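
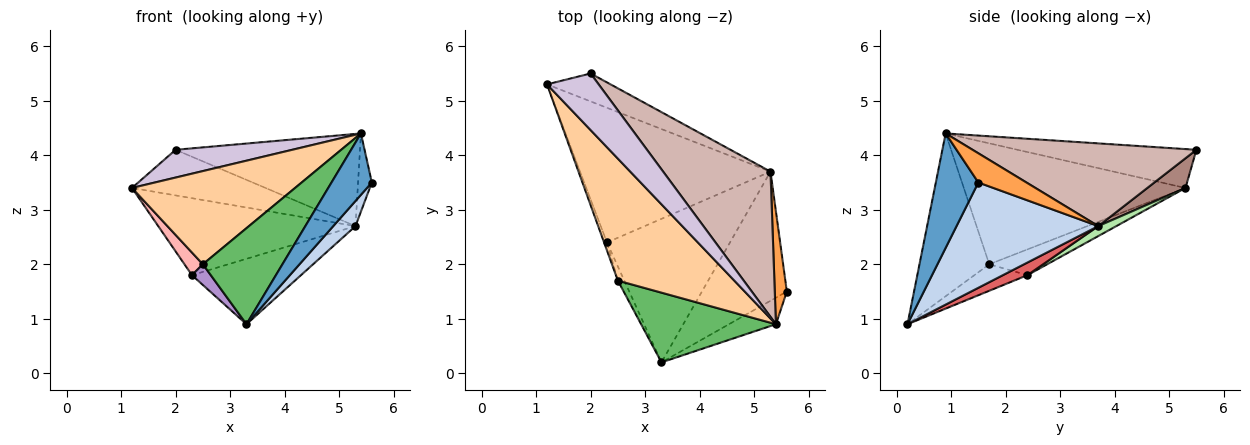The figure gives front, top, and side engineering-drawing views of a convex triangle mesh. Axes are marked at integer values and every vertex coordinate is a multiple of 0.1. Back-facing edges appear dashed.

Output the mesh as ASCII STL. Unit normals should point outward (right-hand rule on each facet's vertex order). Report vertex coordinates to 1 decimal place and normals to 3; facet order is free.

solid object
 facet normal 0.695 -0.660 -0.285
  outer loop
   vertex 5.4 0.9 4.4
   vertex 3.3 0.2 0.9
   vertex 5.6 1.5 3.5
  endloop
 endfacet
 facet normal 0.773 -0.121 -0.623
  outer loop
   vertex 5.3 3.7 2.7
   vertex 5.6 1.5 3.5
   vertex 3.3 0.2 0.9
  endloop
 endfacet
 facet normal 0.893 0.256 0.369
  outer loop
   vertex 5.3 3.7 2.7
   vertex 5.4 0.9 4.4
   vertex 5.6 1.5 3.5
  endloop
 endfacet
 facet normal -0.636 -0.468 0.613
  outer loop
   vertex 2.5 1.7 2.0
   vertex 5.4 0.9 4.4
   vertex 1.2 5.3 3.4
  endloop
 endfacet
 facet normal -0.579 -0.660 0.479
  outer loop
   vertex 2.5 1.7 2.0
   vertex 3.3 0.2 0.9
   vertex 5.4 0.9 4.4
  endloop
 endfacet
 facet normal 0.045 0.496 -0.867
  outer loop
   vertex 2.3 2.4 1.8
   vertex 1.2 5.3 3.4
   vertex 5.3 3.7 2.7
  endloop
 endfacet
 facet normal 0.093 0.413 -0.906
  outer loop
   vertex 2.3 2.4 1.8
   vertex 5.3 3.7 2.7
   vertex 3.3 0.2 0.9
  endloop
 endfacet
 facet normal -0.948 -0.301 -0.106
  outer loop
   vertex 2.3 2.4 1.8
   vertex 2.5 1.7 2.0
   vertex 1.2 5.3 3.4
  endloop
 endfacet
 facet normal -0.919 -0.326 -0.223
  outer loop
   vertex 2.3 2.4 1.8
   vertex 3.3 0.2 0.9
   vertex 2.5 1.7 2.0
  endloop
 endfacet
 facet normal -0.560 -0.365 0.744
  outer loop
   vertex 2.0 5.5 4.1
   vertex 1.2 5.3 3.4
   vertex 5.4 0.9 4.4
  endloop
 endfacet
 facet normal 0.237 0.829 -0.507
  outer loop
   vertex 2.0 5.5 4.1
   vertex 5.3 3.7 2.7
   vertex 1.2 5.3 3.4
  endloop
 endfacet
 facet normal 0.545 0.449 0.708
  outer loop
   vertex 2.0 5.5 4.1
   vertex 5.4 0.9 4.4
   vertex 5.3 3.7 2.7
  endloop
 endfacet
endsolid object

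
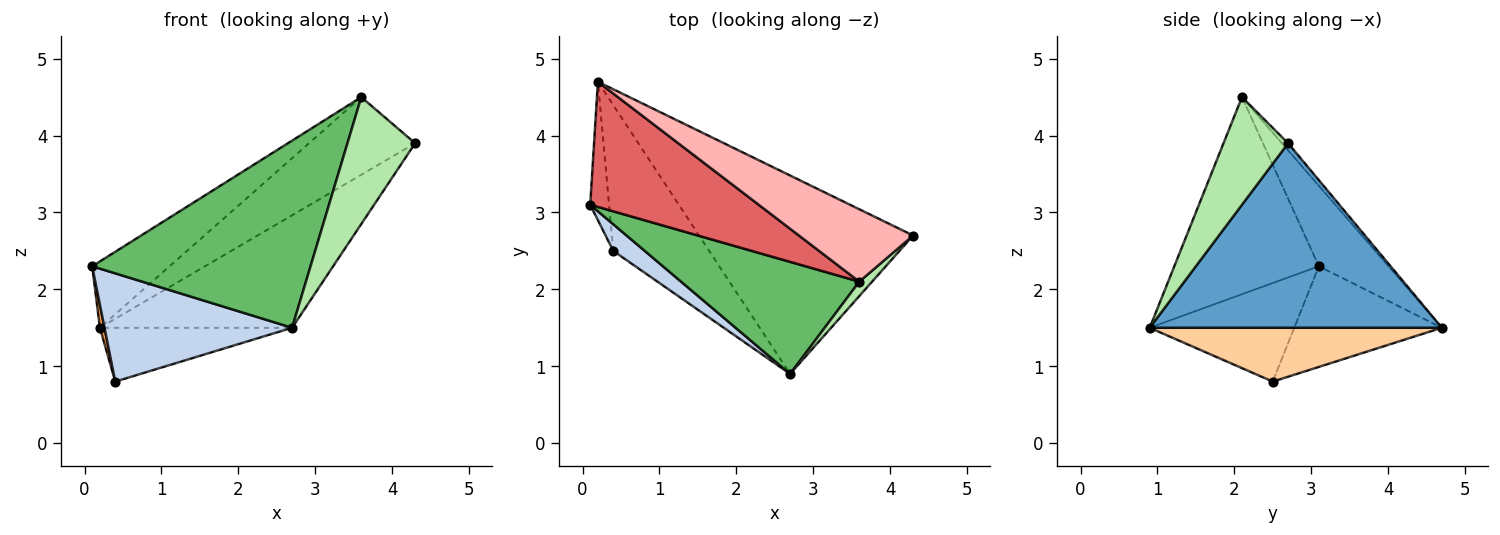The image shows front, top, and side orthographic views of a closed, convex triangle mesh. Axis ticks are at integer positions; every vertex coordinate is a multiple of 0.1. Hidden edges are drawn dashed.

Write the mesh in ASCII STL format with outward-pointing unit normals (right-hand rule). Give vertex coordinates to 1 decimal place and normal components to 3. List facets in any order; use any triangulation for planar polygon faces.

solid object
 facet normal 0.600 0.395 -0.696
  outer loop
   vertex 0.2 4.7 1.5
   vertex 4.3 2.7 3.9
   vertex 2.7 0.9 1.5
  endloop
 endfacet
 facet normal -0.599 -0.778 0.191
  outer loop
   vertex 0.4 2.5 0.8
   vertex 2.7 0.9 1.5
   vertex 0.1 3.1 2.3
  endloop
 endfacet
 facet normal -0.982 -0.031 -0.184
  outer loop
   vertex 0.4 2.5 0.8
   vertex 0.1 3.1 2.3
   vertex 0.2 4.7 1.5
  endloop
 endfacet
 facet normal 0.466 0.306 -0.830
  outer loop
   vertex 0.4 2.5 0.8
   vertex 0.2 4.7 1.5
   vertex 2.7 0.9 1.5
  endloop
 endfacet
 facet normal -0.494 -0.746 0.447
  outer loop
   vertex 3.6 2.1 4.5
   vertex 0.1 3.1 2.3
   vertex 2.7 0.9 1.5
  endloop
 endfacet
 facet normal 0.688 -0.721 0.082
  outer loop
   vertex 3.6 2.1 4.5
   vertex 2.7 0.9 1.5
   vertex 4.3 2.7 3.9
  endloop
 endfacet
 facet normal -0.389 0.431 0.814
  outer loop
   vertex 3.6 2.1 4.5
   vertex 0.2 4.7 1.5
   vertex 0.1 3.1 2.3
  endloop
 endfacet
 facet normal -0.042 0.731 0.681
  outer loop
   vertex 3.6 2.1 4.5
   vertex 4.3 2.7 3.9
   vertex 0.2 4.7 1.5
  endloop
 endfacet
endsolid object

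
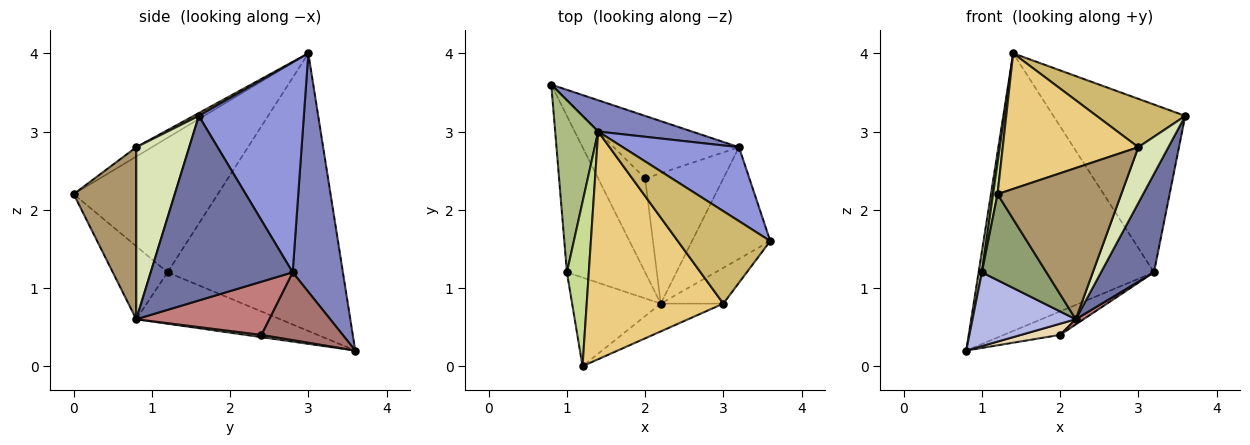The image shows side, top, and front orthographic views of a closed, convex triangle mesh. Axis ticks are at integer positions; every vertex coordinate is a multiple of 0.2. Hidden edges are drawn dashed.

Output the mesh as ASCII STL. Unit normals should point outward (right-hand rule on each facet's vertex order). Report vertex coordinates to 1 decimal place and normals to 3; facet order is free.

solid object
 facet normal 0.871 -0.325 -0.369
  outer loop
   vertex 3.2 2.8 1.2
   vertex 3.6 1.6 3.2
   vertex 2.2 0.8 0.6
  endloop
 endfacet
 facet normal 0.274 0.956 0.108
  outer loop
   vertex 3.2 2.8 1.2
   vertex 0.8 3.6 0.2
   vertex 1.4 3.0 4.0
  endloop
 endfacet
 facet normal 0.589 0.739 0.326
  outer loop
   vertex 3.2 2.8 1.2
   vertex 1.4 3.0 4.0
   vertex 3.6 1.6 3.2
  endloop
 endfacet
 facet normal -0.511 -0.367 -0.778
  outer loop
   vertex 1.0 1.2 1.2
   vertex 0.8 3.6 0.2
   vertex 2.2 0.8 0.6
  endloop
 endfacet
 facet normal -0.509 -0.600 -0.618
  outer loop
   vertex 1.0 1.2 1.2
   vertex 2.2 0.8 0.6
   vertex 1.2 0.0 2.2
  endloop
 endfacet
 facet normal -0.988 -0.019 0.153
  outer loop
   vertex 1.0 1.2 1.2
   vertex 1.4 3.0 4.0
   vertex 0.8 3.6 0.2
  endloop
 endfacet
 facet normal -0.987 -0.031 0.161
  outer loop
   vertex 1.0 1.2 1.2
   vertex 1.2 0.0 2.2
   vertex 1.4 3.0 4.0
  endloop
 endfacet
 facet normal 0.829 -0.471 -0.301
  outer loop
   vertex 3.0 0.8 2.8
   vertex 2.2 0.8 0.6
   vertex 3.6 1.6 3.2
  endloop
 endfacet
 facet normal 0.445 -0.881 -0.162
  outer loop
   vertex 3.0 0.8 2.8
   vertex 1.2 0.0 2.2
   vertex 2.2 0.8 0.6
  endloop
 endfacet
 facet normal 0.027 -0.463 0.886
  outer loop
   vertex 3.0 0.8 2.8
   vertex 3.6 1.6 3.2
   vertex 1.4 3.0 4.0
  endloop
 endfacet
 facet normal -0.059 -0.511 0.858
  outer loop
   vertex 3.0 0.8 2.8
   vertex 1.4 3.0 4.0
   vertex 1.2 0.0 2.2
  endloop
 endfacet
 facet normal 0.047 -0.118 -0.992
  outer loop
   vertex 2.0 2.4 0.4
   vertex 2.2 0.8 0.6
   vertex 0.8 3.6 0.2
  endloop
 endfacet
 facet normal 0.452 0.313 -0.835
  outer loop
   vertex 2.0 2.4 0.4
   vertex 0.8 3.6 0.2
   vertex 3.2 2.8 1.2
  endloop
 endfacet
 facet normal 0.562 -0.033 -0.826
  outer loop
   vertex 2.0 2.4 0.4
   vertex 3.2 2.8 1.2
   vertex 2.2 0.8 0.6
  endloop
 endfacet
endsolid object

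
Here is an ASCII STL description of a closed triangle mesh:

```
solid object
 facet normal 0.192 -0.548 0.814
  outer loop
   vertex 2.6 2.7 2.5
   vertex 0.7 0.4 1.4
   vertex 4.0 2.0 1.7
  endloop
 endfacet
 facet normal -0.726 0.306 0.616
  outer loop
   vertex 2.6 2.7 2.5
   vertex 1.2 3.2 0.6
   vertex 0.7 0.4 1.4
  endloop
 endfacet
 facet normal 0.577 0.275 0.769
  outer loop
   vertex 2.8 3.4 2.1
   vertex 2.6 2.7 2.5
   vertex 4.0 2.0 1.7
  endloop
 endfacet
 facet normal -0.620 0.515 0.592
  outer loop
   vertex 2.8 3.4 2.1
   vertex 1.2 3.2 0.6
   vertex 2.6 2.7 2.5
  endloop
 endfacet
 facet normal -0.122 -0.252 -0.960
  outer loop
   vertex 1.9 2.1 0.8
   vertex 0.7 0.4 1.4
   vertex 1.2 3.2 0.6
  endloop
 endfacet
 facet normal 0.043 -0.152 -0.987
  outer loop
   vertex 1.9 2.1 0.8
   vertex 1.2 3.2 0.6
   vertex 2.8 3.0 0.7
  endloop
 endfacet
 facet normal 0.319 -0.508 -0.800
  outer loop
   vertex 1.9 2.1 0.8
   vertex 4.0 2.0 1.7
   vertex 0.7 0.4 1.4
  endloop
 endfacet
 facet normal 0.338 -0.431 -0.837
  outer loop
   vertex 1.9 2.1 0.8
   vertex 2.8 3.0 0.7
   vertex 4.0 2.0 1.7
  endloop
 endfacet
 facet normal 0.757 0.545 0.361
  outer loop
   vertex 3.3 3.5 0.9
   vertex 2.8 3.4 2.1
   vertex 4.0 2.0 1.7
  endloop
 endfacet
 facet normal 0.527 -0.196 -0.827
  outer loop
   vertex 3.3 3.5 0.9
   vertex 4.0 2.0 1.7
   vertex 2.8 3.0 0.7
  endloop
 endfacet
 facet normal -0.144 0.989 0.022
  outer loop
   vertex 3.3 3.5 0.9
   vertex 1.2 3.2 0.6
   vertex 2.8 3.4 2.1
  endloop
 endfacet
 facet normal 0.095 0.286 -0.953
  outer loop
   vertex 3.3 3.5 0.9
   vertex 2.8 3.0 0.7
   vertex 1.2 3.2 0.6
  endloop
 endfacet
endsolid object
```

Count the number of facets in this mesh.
12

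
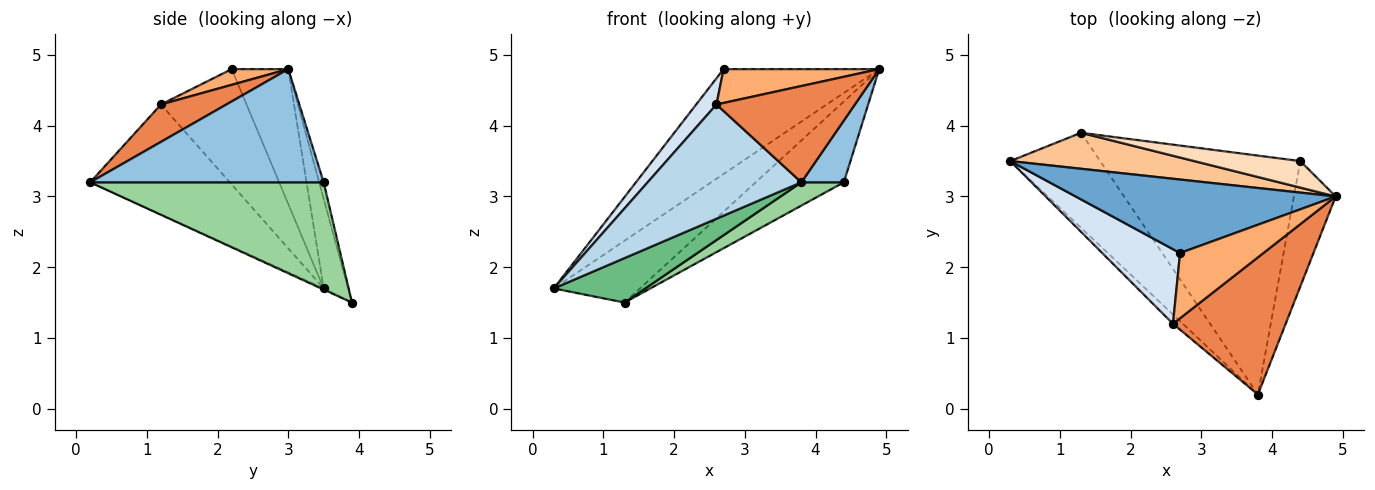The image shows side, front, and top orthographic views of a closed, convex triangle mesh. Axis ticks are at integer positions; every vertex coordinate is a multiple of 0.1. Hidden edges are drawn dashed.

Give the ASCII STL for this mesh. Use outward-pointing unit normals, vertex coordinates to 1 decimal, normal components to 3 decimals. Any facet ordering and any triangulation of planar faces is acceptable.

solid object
 facet normal -0.285 0.785 0.550
  outer loop
   vertex 2.7 2.2 4.8
   vertex 4.9 3.0 4.8
   vertex 0.3 3.5 1.7
  endloop
 endfacet
 facet normal 0.925 -0.168 -0.342
  outer loop
   vertex 4.4 3.5 3.2
   vertex 4.9 3.0 4.8
   vertex 3.8 0.2 3.2
  endloop
 endfacet
 facet normal -0.671 -0.739 -0.060
  outer loop
   vertex 2.6 1.2 4.3
   vertex 0.3 3.5 1.7
   vertex 3.8 0.2 3.2
  endloop
 endfacet
 facet normal -0.813 -0.193 0.549
  outer loop
   vertex 2.6 1.2 4.3
   vertex 2.7 2.2 4.8
   vertex 0.3 3.5 1.7
  endloop
 endfacet
 facet normal 0.262 -0.554 0.790
  outer loop
   vertex 2.6 1.2 4.3
   vertex 3.8 0.2 3.2
   vertex 4.9 3.0 4.8
  endloop
 endfacet
 facet normal 0.165 -0.454 0.875
  outer loop
   vertex 2.6 1.2 4.3
   vertex 4.9 3.0 4.8
   vertex 2.7 2.2 4.8
  endloop
 endfacet
 facet normal -0.238 0.839 0.489
  outer loop
   vertex 1.3 3.9 1.5
   vertex 0.3 3.5 1.7
   vertex 4.9 3.0 4.8
  endloop
 endfacet
 facet normal -0.048 0.949 0.312
  outer loop
   vertex 1.3 3.9 1.5
   vertex 4.9 3.0 4.8
   vertex 4.4 3.5 3.2
  endloop
 endfacet
 facet normal -0.012 -0.424 -0.906
  outer loop
   vertex 1.3 3.9 1.5
   vertex 3.8 0.2 3.2
   vertex 0.3 3.5 1.7
  endloop
 endfacet
 facet normal 0.471 -0.086 -0.878
  outer loop
   vertex 1.3 3.9 1.5
   vertex 4.4 3.5 3.2
   vertex 3.8 0.2 3.2
  endloop
 endfacet
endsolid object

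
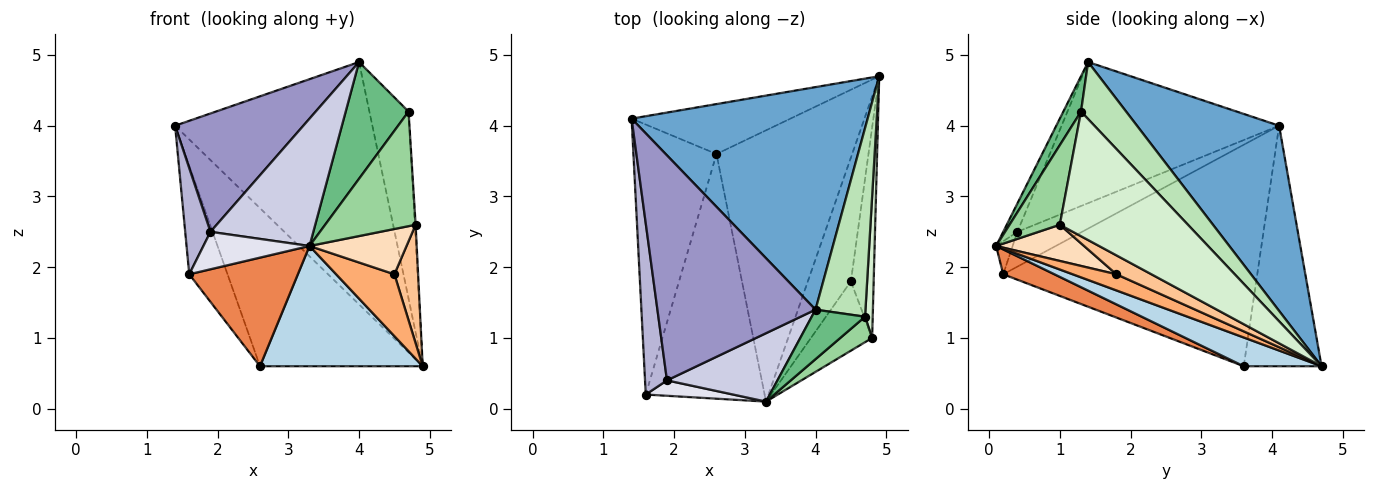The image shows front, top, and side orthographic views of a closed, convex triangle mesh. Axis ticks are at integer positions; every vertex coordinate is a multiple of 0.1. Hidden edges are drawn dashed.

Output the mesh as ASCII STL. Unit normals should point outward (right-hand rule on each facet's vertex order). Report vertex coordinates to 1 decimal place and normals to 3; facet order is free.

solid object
 facet normal 0.469 0.651 0.597
  outer loop
   vertex 4.0 1.4 4.9
   vertex 4.9 4.7 0.6
   vertex 1.4 4.1 4.0
  endloop
 endfacet
 facet normal -0.415 0.868 -0.274
  outer loop
   vertex 2.6 3.6 0.6
   vertex 1.4 4.1 4.0
   vertex 4.9 4.7 0.6
  endloop
 endfacet
 facet normal 0.190 -0.398 -0.897
  outer loop
   vertex 2.6 3.6 0.6
   vertex 4.9 4.7 0.6
   vertex 3.3 0.1 2.3
  endloop
 endfacet
 facet normal -0.927 0.140 -0.348
  outer loop
   vertex 1.6 0.2 1.9
   vertex 1.4 4.1 4.0
   vertex 2.6 3.6 0.6
  endloop
 endfacet
 facet normal 0.188 -0.398 -0.898
  outer loop
   vertex 1.6 0.2 1.9
   vertex 2.6 3.6 0.6
   vertex 3.3 0.1 2.3
  endloop
 endfacet
 facet normal 0.318 -0.424 -0.848
  outer loop
   vertex 4.5 1.8 1.9
   vertex 3.3 0.1 2.3
   vertex 4.9 4.7 0.6
  endloop
 endfacet
 facet normal 0.587 -0.397 -0.706
  outer loop
   vertex 4.5 1.8 1.9
   vertex 4.9 4.7 0.6
   vertex 4.8 1.0 2.6
  endloop
 endfacet
 facet normal 0.444 -0.490 -0.750
  outer loop
   vertex 4.5 1.8 1.9
   vertex 4.8 1.0 2.6
   vertex 3.3 0.1 2.3
  endloop
 endfacet
 facet normal 0.251 -0.891 0.378
  outer loop
   vertex 4.7 1.3 4.2
   vertex 4.0 1.4 4.9
   vertex 3.3 0.1 2.3
  endloop
 endfacet
 facet normal 0.477 -0.858 0.191
  outer loop
   vertex 4.7 1.3 4.2
   vertex 3.3 0.1 2.3
   vertex 4.8 1.0 2.6
  endloop
 endfacet
 facet normal 0.630 0.547 0.552
  outer loop
   vertex 4.7 1.3 4.2
   vertex 4.9 4.7 0.6
   vertex 4.0 1.4 4.9
  endloop
 endfacet
 facet normal 0.998 0.006 0.061
  outer loop
   vertex 4.7 1.3 4.2
   vertex 4.8 1.0 2.6
   vertex 4.9 4.7 0.6
  endloop
 endfacet
 facet normal -0.620 -0.365 0.695
  outer loop
   vertex 1.9 0.4 2.5
   vertex 4.0 1.4 4.9
   vertex 1.4 4.1 4.0
  endloop
 endfacet
 facet normal -0.803 -0.314 0.506
  outer loop
   vertex 1.9 0.4 2.5
   vertex 1.4 4.1 4.0
   vertex 1.6 0.2 1.9
  endloop
 endfacet
 facet normal -0.120 -0.875 0.470
  outer loop
   vertex 1.9 0.4 2.5
   vertex 3.3 0.1 2.3
   vertex 4.0 1.4 4.9
  endloop
 endfacet
 facet normal -0.142 -0.915 0.376
  outer loop
   vertex 1.9 0.4 2.5
   vertex 1.6 0.2 1.9
   vertex 3.3 0.1 2.3
  endloop
 endfacet
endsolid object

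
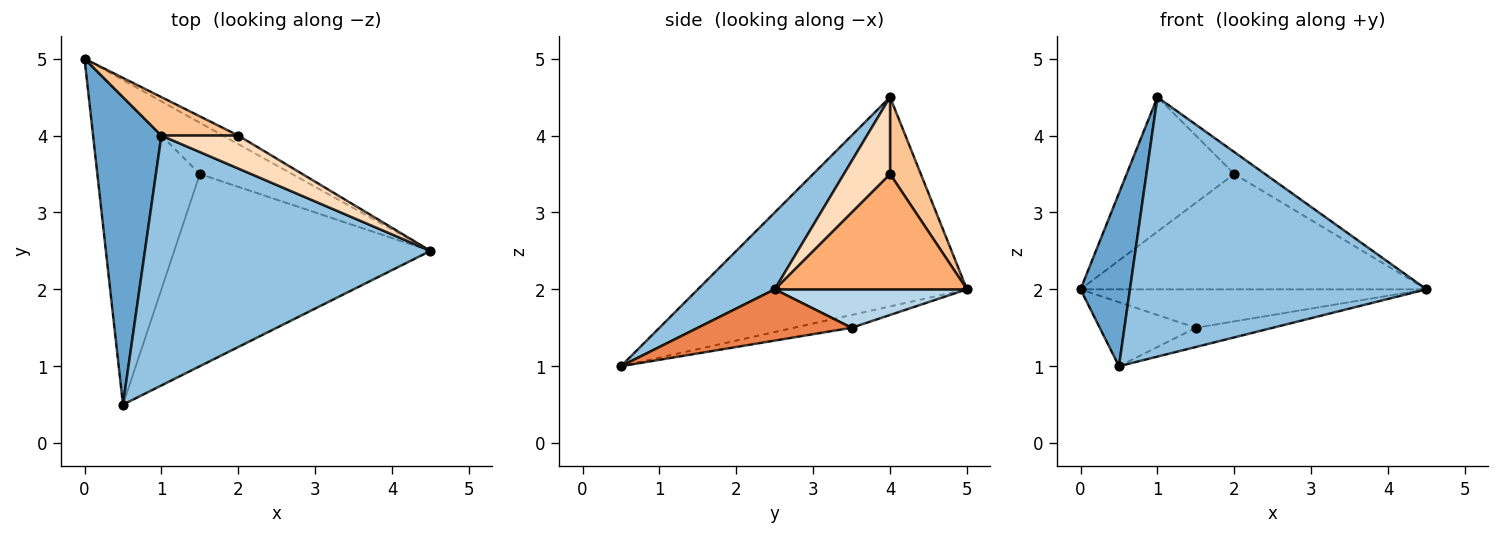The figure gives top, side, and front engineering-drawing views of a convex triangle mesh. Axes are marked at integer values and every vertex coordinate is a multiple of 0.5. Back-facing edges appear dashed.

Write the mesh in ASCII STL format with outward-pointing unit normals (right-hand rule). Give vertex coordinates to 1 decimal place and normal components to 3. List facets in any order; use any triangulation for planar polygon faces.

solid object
 facet normal -0.936 -0.172 0.306
  outer loop
   vertex 1.0 4.0 4.5
   vertex 0.0 5.0 2.0
   vertex 0.5 0.5 1.0
  endloop
 endfacet
 facet normal 0.184 -0.708 0.682
  outer loop
   vertex 1.0 4.0 4.5
   vertex 0.5 0.5 1.0
   vertex 4.5 2.5 2.0
  endloop
 endfacet
 facet normal 0.316 0.569 -0.759
  outer loop
   vertex 1.5 3.5 1.5
   vertex 0.0 5.0 2.0
   vertex 4.5 2.5 2.0
  endloop
 endfacet
 facet normal -0.121 0.202 -0.972
  outer loop
   vertex 1.5 3.5 1.5
   vertex 0.5 0.5 1.0
   vertex 0.0 5.0 2.0
  endloop
 endfacet
 facet normal 0.195 0.098 -0.976
  outer loop
   vertex 1.5 3.5 1.5
   vertex 4.5 2.5 2.0
   vertex 0.5 0.5 1.0
  endloop
 endfacet
 facet normal 0.485 0.872 -0.065
  outer loop
   vertex 2.0 4.0 3.5
   vertex 4.5 2.5 2.0
   vertex 0.0 5.0 2.0
  endloop
 endfacet
 facet normal 0.265 0.927 0.265
  outer loop
   vertex 2.0 4.0 3.5
   vertex 0.0 5.0 2.0
   vertex 1.0 4.0 4.5
  endloop
 endfacet
 facet normal 0.640 0.426 0.640
  outer loop
   vertex 2.0 4.0 3.5
   vertex 1.0 4.0 4.5
   vertex 4.5 2.5 2.0
  endloop
 endfacet
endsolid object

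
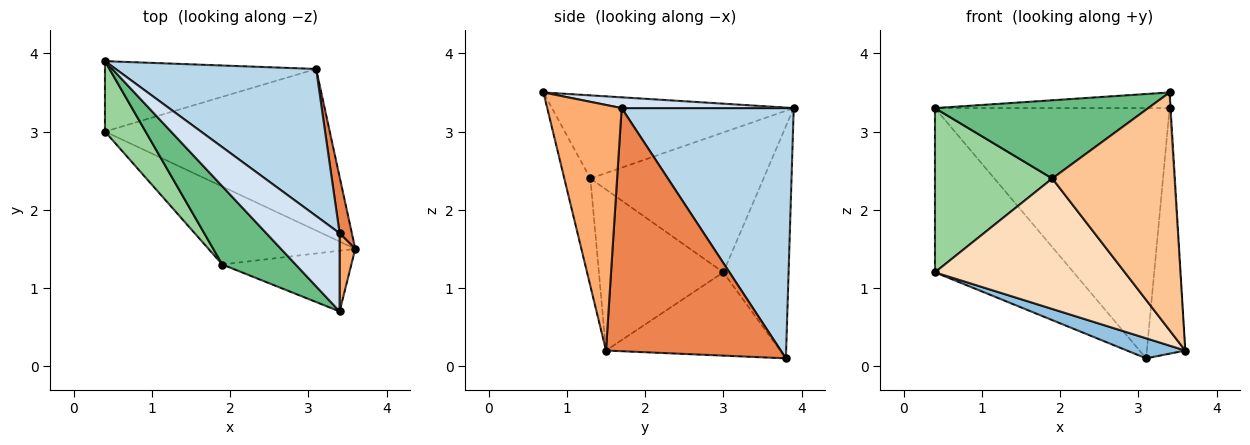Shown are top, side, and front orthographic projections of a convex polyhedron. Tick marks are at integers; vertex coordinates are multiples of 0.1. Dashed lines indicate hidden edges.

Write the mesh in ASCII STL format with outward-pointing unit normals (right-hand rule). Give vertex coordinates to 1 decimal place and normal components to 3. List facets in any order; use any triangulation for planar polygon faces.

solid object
 facet normal -0.397 0.844 -0.362
  outer loop
   vertex 0.4 3.0 1.2
   vertex 0.4 3.9 3.3
   vertex 3.1 3.8 0.1
  endloop
 endfacet
 facet normal -0.345 -0.116 -0.931
  outer loop
   vertex 0.4 3.0 1.2
   vertex 3.1 3.8 0.1
   vertex 3.6 1.5 0.2
  endloop
 endfacet
 facet normal 0.534 0.729 0.428
  outer loop
   vertex 3.4 1.7 3.3
   vertex 3.1 3.8 0.1
   vertex 0.4 3.9 3.3
  endloop
 endfacet
 facet normal 0.142 0.194 0.971
  outer loop
   vertex 3.4 1.7 3.3
   vertex 0.4 3.9 3.3
   vertex 3.4 0.7 3.5
  endloop
 endfacet
 facet normal 0.976 0.214 0.049
  outer loop
   vertex 3.4 1.7 3.3
   vertex 3.6 1.5 0.2
   vertex 3.1 3.8 0.1
  endloop
 endfacet
 facet normal 0.998 0.013 0.064
  outer loop
   vertex 3.4 1.7 3.3
   vertex 3.4 0.7 3.5
   vertex 3.6 1.5 0.2
  endloop
 endfacet
 facet normal -0.202 -0.949 -0.242
  outer loop
   vertex 1.9 1.3 2.4
   vertex 3.6 1.5 0.2
   vertex 3.4 0.7 3.5
  endloop
 endfacet
 facet normal -0.490 -0.748 -0.447
  outer loop
   vertex 1.9 1.3 2.4
   vertex 0.4 3.0 1.2
   vertex 3.6 1.5 0.2
  endloop
 endfacet
 facet normal -0.625 -0.552 0.552
  outer loop
   vertex 1.9 1.3 2.4
   vertex 3.4 0.7 3.5
   vertex 0.4 3.9 3.3
  endloop
 endfacet
 facet normal -0.805 -0.545 0.234
  outer loop
   vertex 1.9 1.3 2.4
   vertex 0.4 3.9 3.3
   vertex 0.4 3.0 1.2
  endloop
 endfacet
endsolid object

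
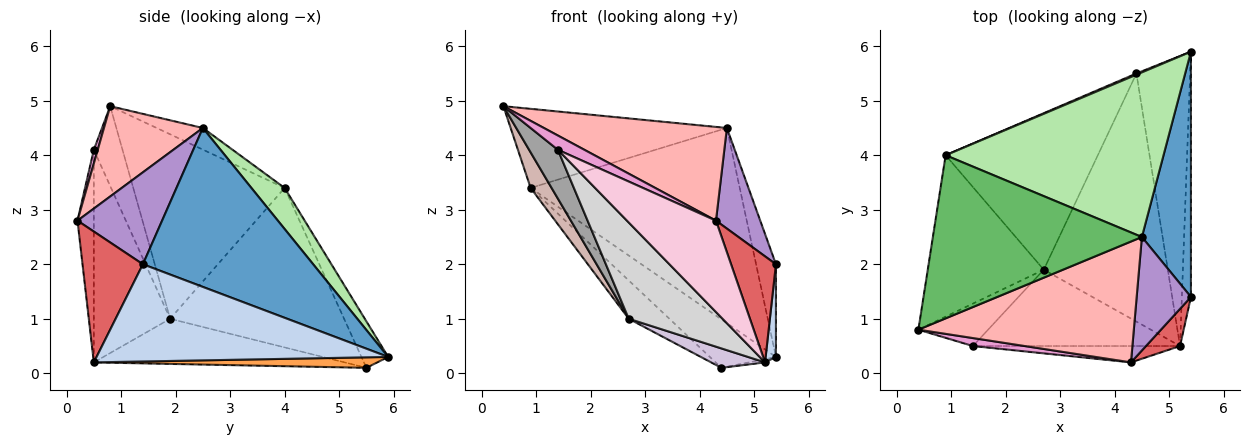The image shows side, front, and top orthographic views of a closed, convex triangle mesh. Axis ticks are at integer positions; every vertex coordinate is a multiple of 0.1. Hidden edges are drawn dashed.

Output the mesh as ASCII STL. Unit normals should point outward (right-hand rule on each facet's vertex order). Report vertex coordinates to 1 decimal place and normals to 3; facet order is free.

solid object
 facet normal 0.950 0.111 0.293
  outer loop
   vertex 4.5 2.5 4.5
   vertex 5.4 1.4 2.0
   vertex 5.4 5.9 0.3
  endloop
 endfacet
 facet normal 0.995 -0.035 -0.093
  outer loop
   vertex 5.2 0.5 0.2
   vertex 5.4 5.9 0.3
   vertex 5.4 1.4 2.0
  endloop
 endfacet
 facet normal 0.192 0.011 -0.981
  outer loop
   vertex 5.2 0.5 0.2
   vertex 4.4 5.5 0.1
   vertex 5.4 5.9 0.3
  endloop
 endfacet
 facet normal -0.375 0.927 0.023
  outer loop
   vertex 0.9 4.0 3.4
   vertex 5.4 5.9 0.3
   vertex 4.4 5.5 0.1
  endloop
 endfacet
 facet normal -0.093 0.434 0.896
  outer loop
   vertex 0.9 4.0 3.4
   vertex 0.4 0.8 4.9
   vertex 4.5 2.5 4.5
  endloop
 endfacet
 facet normal 0.121 0.759 0.640
  outer loop
   vertex 0.9 4.0 3.4
   vertex 4.5 2.5 4.5
   vertex 5.4 5.9 0.3
  endloop
 endfacet
 facet normal 0.786 -0.584 0.205
  outer loop
   vertex 4.3 0.2 2.8
   vertex 5.2 0.5 0.2
   vertex 5.4 1.4 2.0
  endloop
 endfacet
 facet normal 0.314 -0.582 0.750
  outer loop
   vertex 4.3 0.2 2.8
   vertex 4.5 2.5 4.5
   vertex 0.4 0.8 4.9
  endloop
 endfacet
 facet normal 0.785 -0.411 0.463
  outer loop
   vertex 4.3 0.2 2.8
   vertex 5.4 1.4 2.0
   vertex 4.5 2.5 4.5
  endloop
 endfacet
 facet normal -0.341 -0.073 -0.937
  outer loop
   vertex 2.7 1.9 1.0
   vertex 4.4 5.5 0.1
   vertex 5.2 0.5 0.2
  endloop
 endfacet
 facet normal -0.713 0.167 -0.681
  outer loop
   vertex 2.7 1.9 1.0
   vertex 0.9 4.0 3.4
   vertex 4.4 5.5 0.1
  endloop
 endfacet
 facet normal -0.841 -0.116 -0.529
  outer loop
   vertex 2.7 1.9 1.0
   vertex 0.4 0.8 4.9
   vertex 0.9 4.0 3.4
  endloop
 endfacet
 facet normal 0.127 -0.866 0.484
  outer loop
   vertex 1.4 0.5 4.1
   vertex 4.3 0.2 2.8
   vertex 0.4 0.8 4.9
  endloop
 endfacet
 facet normal -0.178 -0.969 -0.173
  outer loop
   vertex 1.4 0.5 4.1
   vertex 5.2 0.5 0.2
   vertex 4.3 0.2 2.8
  endloop
 endfacet
 facet normal -0.601 -0.604 -0.524
  outer loop
   vertex 1.4 0.5 4.1
   vertex 0.4 0.8 4.9
   vertex 2.7 1.9 1.0
  endloop
 endfacet
 facet normal -0.538 -0.661 -0.524
  outer loop
   vertex 1.4 0.5 4.1
   vertex 2.7 1.9 1.0
   vertex 5.2 0.5 0.2
  endloop
 endfacet
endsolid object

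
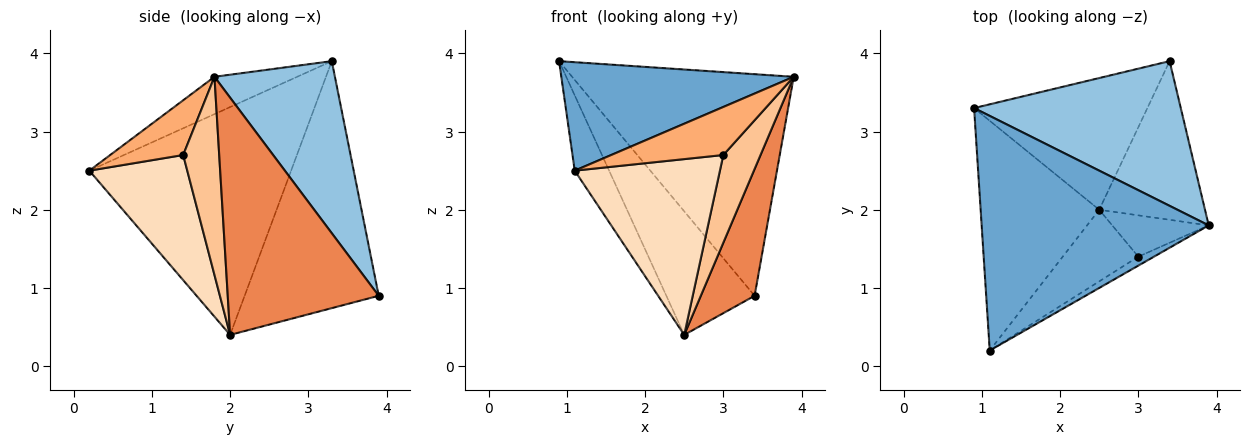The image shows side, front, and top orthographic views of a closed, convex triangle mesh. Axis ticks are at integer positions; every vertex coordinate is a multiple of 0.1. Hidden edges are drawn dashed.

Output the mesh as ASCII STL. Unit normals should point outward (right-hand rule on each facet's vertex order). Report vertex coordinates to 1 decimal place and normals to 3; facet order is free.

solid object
 facet normal -0.148 -0.415 0.898
  outer loop
   vertex 1.1 0.2 2.5
   vertex 3.9 1.8 3.7
   vertex 0.9 3.3 3.9
  endloop
 endfacet
 facet normal 0.414 0.762 0.498
  outer loop
   vertex 3.4 3.9 0.9
   vertex 0.9 3.3 3.9
   vertex 3.9 1.8 3.7
  endloop
 endfacet
 facet normal -0.877 0.150 -0.456
  outer loop
   vertex 2.5 2.0 0.4
   vertex 1.1 0.2 2.5
   vertex 0.9 3.3 3.9
  endloop
 endfacet
 facet normal -0.721 0.474 -0.506
  outer loop
   vertex 2.5 2.0 0.4
   vertex 0.9 3.3 3.9
   vertex 3.4 3.9 0.9
  endloop
 endfacet
 facet normal 0.868 -0.309 -0.387
  outer loop
   vertex 2.5 2.0 0.4
   vertex 3.4 3.9 0.9
   vertex 3.9 1.8 3.7
  endloop
 endfacet
 facet normal 0.539 -0.828 -0.154
  outer loop
   vertex 3.0 1.4 2.7
   vertex 3.9 1.8 3.7
   vertex 1.1 0.2 2.5
  endloop
 endfacet
 facet normal 0.659 -0.680 -0.321
  outer loop
   vertex 3.0 1.4 2.7
   vertex 2.5 2.0 0.4
   vertex 3.9 1.8 3.7
  endloop
 endfacet
 facet normal 0.530 -0.785 -0.320
  outer loop
   vertex 3.0 1.4 2.7
   vertex 1.1 0.2 2.5
   vertex 2.5 2.0 0.4
  endloop
 endfacet
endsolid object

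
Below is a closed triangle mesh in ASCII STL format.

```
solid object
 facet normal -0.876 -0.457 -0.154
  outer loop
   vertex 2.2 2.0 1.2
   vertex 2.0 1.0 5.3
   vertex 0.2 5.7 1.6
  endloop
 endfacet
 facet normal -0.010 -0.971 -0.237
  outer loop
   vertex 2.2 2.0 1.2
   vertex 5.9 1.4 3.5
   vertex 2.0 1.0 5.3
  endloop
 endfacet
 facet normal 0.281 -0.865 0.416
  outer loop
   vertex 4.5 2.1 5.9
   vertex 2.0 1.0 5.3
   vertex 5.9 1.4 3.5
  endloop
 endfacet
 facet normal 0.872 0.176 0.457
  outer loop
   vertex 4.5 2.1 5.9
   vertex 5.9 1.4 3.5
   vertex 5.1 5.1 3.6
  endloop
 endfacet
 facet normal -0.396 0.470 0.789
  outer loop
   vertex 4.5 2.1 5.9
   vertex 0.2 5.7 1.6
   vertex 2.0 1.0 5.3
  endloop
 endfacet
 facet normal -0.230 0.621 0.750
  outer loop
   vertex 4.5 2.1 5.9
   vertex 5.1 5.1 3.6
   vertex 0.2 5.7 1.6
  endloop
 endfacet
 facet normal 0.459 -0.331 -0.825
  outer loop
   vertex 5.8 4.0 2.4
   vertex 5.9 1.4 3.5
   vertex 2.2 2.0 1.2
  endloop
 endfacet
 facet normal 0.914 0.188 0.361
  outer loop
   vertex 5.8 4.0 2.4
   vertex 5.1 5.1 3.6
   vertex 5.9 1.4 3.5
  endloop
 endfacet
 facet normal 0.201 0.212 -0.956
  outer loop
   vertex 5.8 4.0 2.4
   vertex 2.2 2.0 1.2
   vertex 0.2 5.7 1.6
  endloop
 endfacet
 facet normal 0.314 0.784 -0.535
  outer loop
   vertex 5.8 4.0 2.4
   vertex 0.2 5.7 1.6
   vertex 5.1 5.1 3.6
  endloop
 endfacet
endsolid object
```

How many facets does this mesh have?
10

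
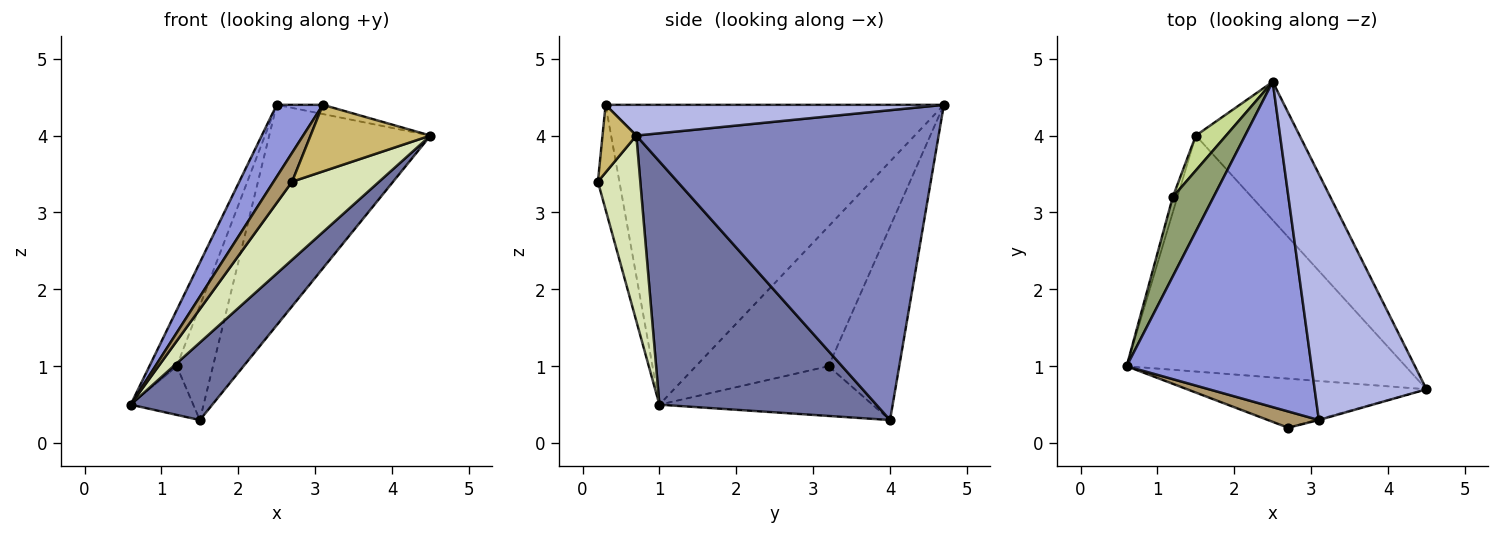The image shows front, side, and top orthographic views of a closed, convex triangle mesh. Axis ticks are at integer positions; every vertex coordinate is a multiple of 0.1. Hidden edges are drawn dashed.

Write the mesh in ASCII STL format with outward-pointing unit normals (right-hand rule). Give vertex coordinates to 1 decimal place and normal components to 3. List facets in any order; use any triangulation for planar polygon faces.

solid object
 facet normal 0.638 -0.240 -0.732
  outer loop
   vertex 1.5 4.0 0.3
   vertex 4.5 0.7 4.0
   vertex 0.6 1.0 0.5
  endloop
 endfacet
 facet normal 0.846 0.451 -0.283
  outer loop
   vertex 1.5 4.0 0.3
   vertex 2.5 4.7 4.4
   vertex 4.5 0.7 4.0
  endloop
 endfacet
 facet normal -0.846 -0.115 0.521
  outer loop
   vertex 3.1 0.3 4.4
   vertex 2.5 4.7 4.4
   vertex 0.6 1.0 0.5
  endloop
 endfacet
 facet normal 0.265 0.036 0.964
  outer loop
   vertex 3.1 0.3 4.4
   vertex 4.5 0.7 4.0
   vertex 2.5 4.7 4.4
  endloop
 endfacet
 facet normal -0.942 0.195 0.274
  outer loop
   vertex 1.2 3.2 1.0
   vertex 0.6 1.0 0.5
   vertex 2.5 4.7 4.4
  endloop
 endfacet
 facet normal -0.956 0.281 -0.089
  outer loop
   vertex 1.2 3.2 1.0
   vertex 1.5 4.0 0.3
   vertex 0.6 1.0 0.5
  endloop
 endfacet
 facet normal -0.882 0.451 0.138
  outer loop
   vertex 1.2 3.2 1.0
   vertex 2.5 4.7 4.4
   vertex 1.5 4.0 0.3
  endloop
 endfacet
 facet normal 0.381 -0.783 -0.492
  outer loop
   vertex 2.7 0.2 3.4
   vertex 0.6 1.0 0.5
   vertex 4.5 0.7 4.0
  endloop
 endfacet
 facet normal -0.711 -0.613 0.346
  outer loop
   vertex 2.7 0.2 3.4
   vertex 3.1 0.3 4.4
   vertex 0.6 1.0 0.5
  endloop
 endfacet
 facet normal 0.271 -0.962 -0.012
  outer loop
   vertex 2.7 0.2 3.4
   vertex 4.5 0.7 4.0
   vertex 3.1 0.3 4.4
  endloop
 endfacet
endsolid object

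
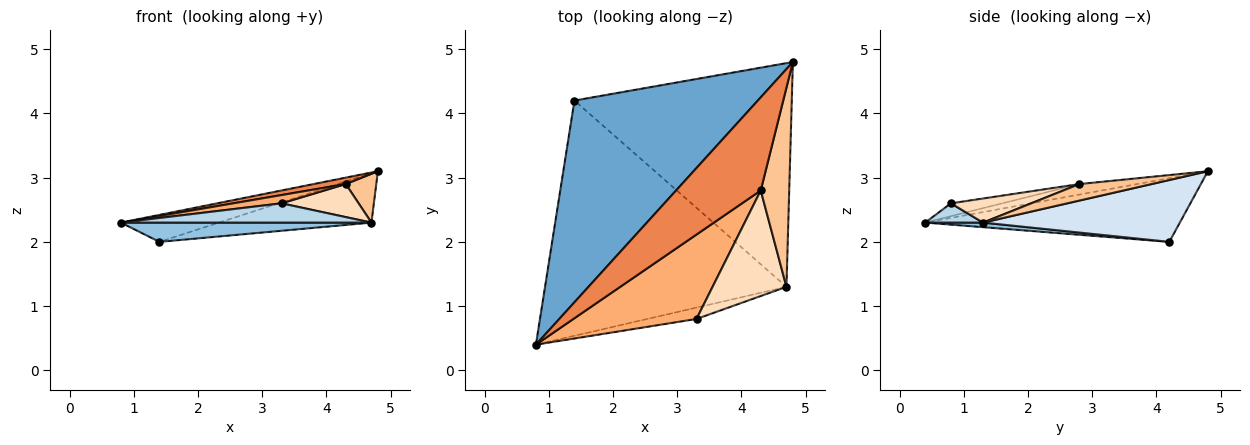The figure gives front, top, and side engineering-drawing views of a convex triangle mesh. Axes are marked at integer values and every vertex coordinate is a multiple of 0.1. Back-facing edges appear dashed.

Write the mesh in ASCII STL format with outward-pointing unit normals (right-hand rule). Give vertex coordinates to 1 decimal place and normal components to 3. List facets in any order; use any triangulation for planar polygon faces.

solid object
 facet normal -0.325 0.125 0.937
  outer loop
   vertex 1.4 4.2 2.0
   vertex 0.8 0.4 2.3
   vertex 4.8 4.8 3.1
  endloop
 endfacet
 facet normal 0.019 -0.082 -0.996
  outer loop
   vertex 4.7 1.3 2.3
   vertex 0.8 0.4 2.3
   vertex 1.4 4.2 2.0
  endloop
 endfacet
 facet normal 0.195 -0.845 -0.498
  outer loop
   vertex 4.7 1.3 2.3
   vertex 3.3 0.8 2.6
   vertex 0.8 0.4 2.3
  endloop
 endfacet
 facet normal 0.268 0.207 -0.941
  outer loop
   vertex 4.7 1.3 2.3
   vertex 1.4 4.2 2.0
   vertex 4.8 4.8 3.1
  endloop
 endfacet
 facet normal -0.123 -0.068 0.990
  outer loop
   vertex 4.3 2.8 2.9
   vertex 4.8 4.8 3.1
   vertex 0.8 0.4 2.3
  endloop
 endfacet
 facet normal -0.103 -0.097 0.990
  outer loop
   vertex 4.3 2.8 2.9
   vertex 0.8 0.4 2.3
   vertex 3.3 0.8 2.6
  endloop
 endfacet
 facet normal 0.491 -0.207 0.846
  outer loop
   vertex 4.3 2.8 2.9
   vertex 4.7 1.3 2.3
   vertex 4.8 4.8 3.1
  endloop
 endfacet
 facet normal 0.297 -0.285 0.911
  outer loop
   vertex 4.3 2.8 2.9
   vertex 3.3 0.8 2.6
   vertex 4.7 1.3 2.3
  endloop
 endfacet
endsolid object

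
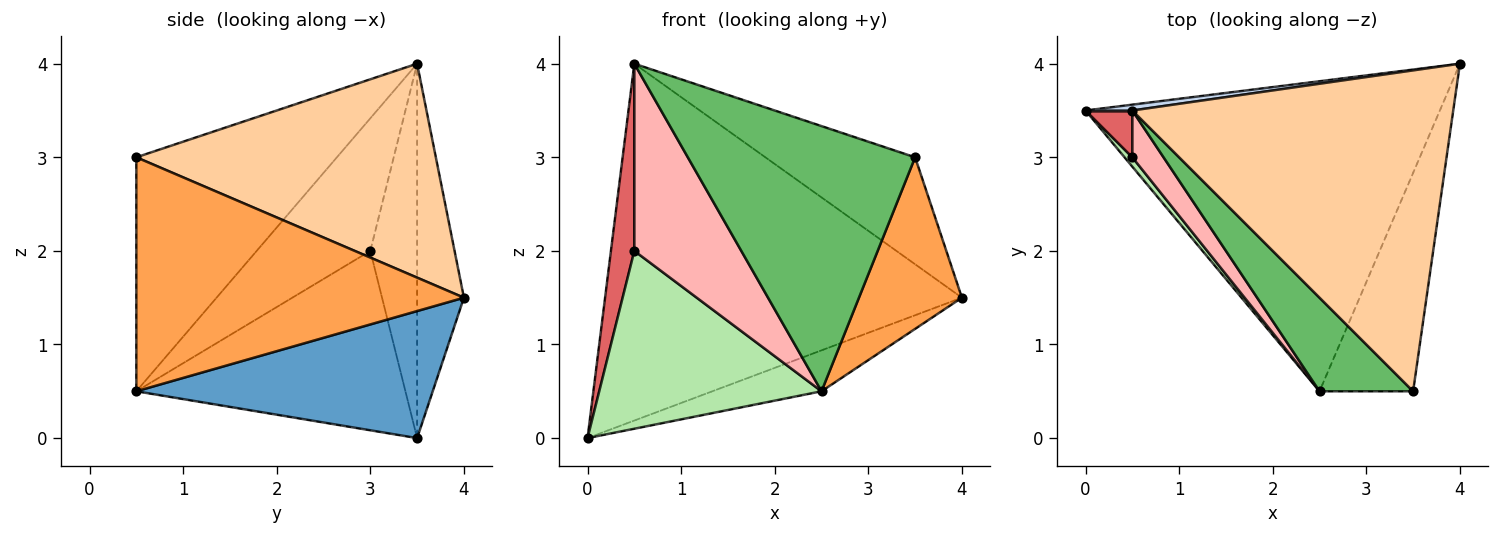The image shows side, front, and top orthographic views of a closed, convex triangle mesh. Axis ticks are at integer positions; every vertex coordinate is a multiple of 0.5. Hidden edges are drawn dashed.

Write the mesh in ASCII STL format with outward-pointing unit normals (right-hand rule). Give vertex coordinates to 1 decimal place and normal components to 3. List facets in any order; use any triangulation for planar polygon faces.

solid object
 facet normal 0.335 0.123 -0.934
  outer loop
   vertex 2.5 0.5 0.5
   vertex 0.0 3.5 0.0
   vertex 4.0 4.0 1.5
  endloop
 endfacet
 facet normal -0.130 0.991 0.016
  outer loop
   vertex 0.5 3.5 4.0
   vertex 4.0 4.0 1.5
   vertex 0.0 3.5 0.0
  endloop
 endfacet
 facet normal 0.891 -0.280 -0.357
  outer loop
   vertex 3.5 0.5 3.0
   vertex 2.5 0.5 0.5
   vertex 4.0 4.0 1.5
  endloop
 endfacet
 facet normal 0.535 0.267 0.802
  outer loop
   vertex 3.5 0.5 3.0
   vertex 4.0 4.0 1.5
   vertex 0.5 3.5 4.0
  endloop
 endfacet
 facet normal -0.640 -0.725 0.256
  outer loop
   vertex 3.5 0.5 3.0
   vertex 0.5 3.5 4.0
   vertex 2.5 0.5 0.5
  endloop
 endfacet
 facet normal -0.771 -0.637 0.034
  outer loop
   vertex 0.5 3.0 2.0
   vertex 0.0 3.5 0.0
   vertex 2.5 0.5 0.5
  endloop
 endfacet
 facet normal -0.889 -0.444 0.111
  outer loop
   vertex 0.5 3.0 2.0
   vertex 0.5 3.5 4.0
   vertex 0.0 3.5 0.0
  endloop
 endfacet
 facet normal -0.718 -0.676 0.169
  outer loop
   vertex 0.5 3.0 2.0
   vertex 2.5 0.5 0.5
   vertex 0.5 3.5 4.0
  endloop
 endfacet
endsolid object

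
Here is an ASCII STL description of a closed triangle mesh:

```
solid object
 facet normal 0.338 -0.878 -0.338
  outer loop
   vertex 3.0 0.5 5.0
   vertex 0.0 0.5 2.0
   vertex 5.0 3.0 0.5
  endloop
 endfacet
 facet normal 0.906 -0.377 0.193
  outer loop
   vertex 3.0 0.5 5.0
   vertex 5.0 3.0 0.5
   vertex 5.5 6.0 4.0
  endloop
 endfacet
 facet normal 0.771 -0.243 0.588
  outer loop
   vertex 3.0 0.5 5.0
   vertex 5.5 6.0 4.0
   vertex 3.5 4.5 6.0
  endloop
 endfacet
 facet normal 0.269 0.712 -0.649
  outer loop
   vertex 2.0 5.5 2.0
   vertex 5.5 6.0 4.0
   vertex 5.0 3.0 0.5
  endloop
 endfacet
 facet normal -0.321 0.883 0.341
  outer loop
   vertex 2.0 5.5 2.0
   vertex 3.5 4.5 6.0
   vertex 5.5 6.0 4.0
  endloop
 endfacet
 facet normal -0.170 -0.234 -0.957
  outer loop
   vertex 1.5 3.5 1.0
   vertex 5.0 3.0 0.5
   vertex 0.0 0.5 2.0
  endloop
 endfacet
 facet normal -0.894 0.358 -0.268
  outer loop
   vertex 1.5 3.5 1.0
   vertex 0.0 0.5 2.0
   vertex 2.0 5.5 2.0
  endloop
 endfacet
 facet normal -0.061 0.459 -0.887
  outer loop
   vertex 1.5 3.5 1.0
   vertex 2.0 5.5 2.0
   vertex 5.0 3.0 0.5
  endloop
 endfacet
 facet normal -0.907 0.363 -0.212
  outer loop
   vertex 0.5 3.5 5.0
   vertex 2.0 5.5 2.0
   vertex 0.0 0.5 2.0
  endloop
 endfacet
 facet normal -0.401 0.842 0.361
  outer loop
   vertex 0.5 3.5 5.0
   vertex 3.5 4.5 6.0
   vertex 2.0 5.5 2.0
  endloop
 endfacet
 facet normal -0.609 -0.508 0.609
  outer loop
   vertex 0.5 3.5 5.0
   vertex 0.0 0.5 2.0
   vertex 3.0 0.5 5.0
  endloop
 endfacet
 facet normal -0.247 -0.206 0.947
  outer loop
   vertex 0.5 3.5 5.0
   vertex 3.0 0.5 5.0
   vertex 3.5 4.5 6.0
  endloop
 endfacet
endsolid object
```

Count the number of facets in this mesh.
12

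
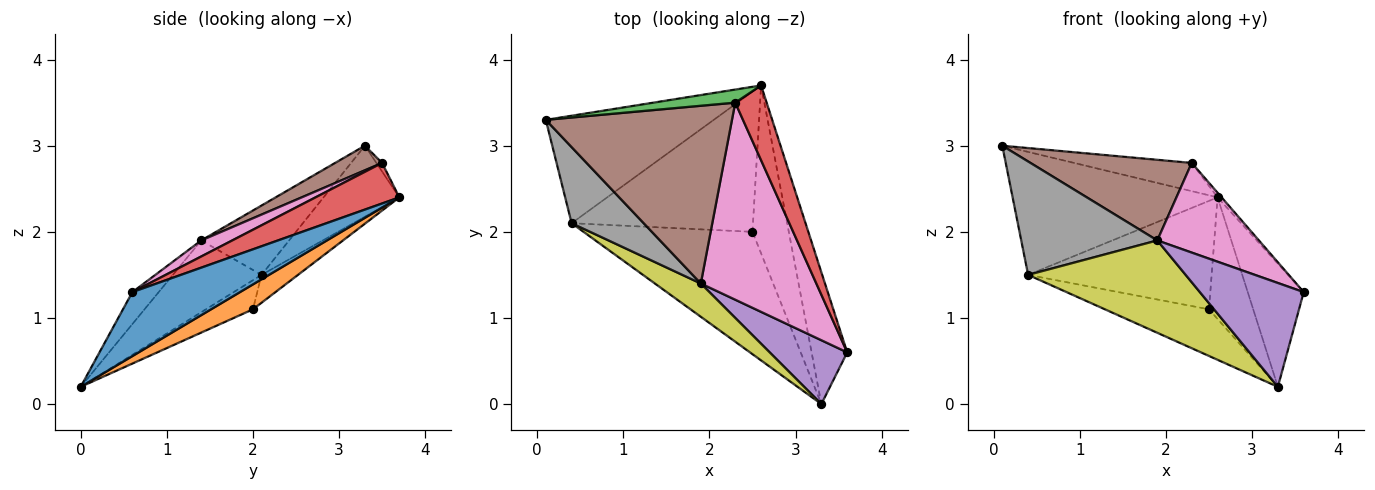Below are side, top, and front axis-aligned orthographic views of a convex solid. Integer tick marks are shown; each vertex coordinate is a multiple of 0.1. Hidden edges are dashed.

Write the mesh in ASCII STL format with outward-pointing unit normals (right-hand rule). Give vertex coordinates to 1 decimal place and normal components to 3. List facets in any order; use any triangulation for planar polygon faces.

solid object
 facet normal 0.796 0.414 -0.443
  outer loop
   vertex 3.3 0.0 0.2
   vertex 2.6 3.7 2.4
   vertex 3.6 0.6 1.3
  endloop
 endfacet
 facet normal 0.486 0.513 -0.708
  outer loop
   vertex 2.5 2.0 1.1
   vertex 2.6 3.7 2.4
   vertex 3.3 0.0 0.2
  endloop
 endfacet
 facet normal -0.044 0.906 0.420
  outer loop
   vertex 2.3 3.5 2.8
   vertex 2.6 3.7 2.4
   vertex 0.1 3.3 3.0
  endloop
 endfacet
 facet normal 0.790 0.038 0.612
  outer loop
   vertex 2.3 3.5 2.8
   vertex 3.6 0.6 1.3
   vertex 2.6 3.7 2.4
  endloop
 endfacet
 facet normal -0.211 -0.833 0.512
  outer loop
   vertex 1.9 1.4 1.9
   vertex 3.3 0.0 0.2
   vertex 3.6 0.6 1.3
  endloop
 endfacet
 facet normal 0.119 -0.410 0.904
  outer loop
   vertex 1.9 1.4 1.9
   vertex 2.3 3.5 2.8
   vertex 0.1 3.3 3.0
  endloop
 endfacet
 facet normal 0.125 -0.411 0.903
  outer loop
   vertex 1.9 1.4 1.9
   vertex 3.6 0.6 1.3
   vertex 2.3 3.5 2.8
  endloop
 endfacet
 facet normal -0.472 -0.732 0.491
  outer loop
   vertex 0.4 2.1 1.5
   vertex 1.9 1.4 1.9
   vertex 0.1 3.3 3.0
  endloop
 endfacet
 facet normal -0.468 -0.832 0.299
  outer loop
   vertex 0.4 2.1 1.5
   vertex 3.3 0.0 0.2
   vertex 1.9 1.4 1.9
  endloop
 endfacet
 facet normal -0.159 0.352 -0.923
  outer loop
   vertex 0.4 2.1 1.5
   vertex 2.5 2.0 1.1
   vertex 3.3 0.0 0.2
  endloop
 endfacet
 facet normal -0.268 0.725 -0.634
  outer loop
   vertex 0.4 2.1 1.5
   vertex 0.1 3.3 3.0
   vertex 2.6 3.7 2.4
  endloop
 endfacet
 facet normal -0.121 0.607 -0.785
  outer loop
   vertex 0.4 2.1 1.5
   vertex 2.6 3.7 2.4
   vertex 2.5 2.0 1.1
  endloop
 endfacet
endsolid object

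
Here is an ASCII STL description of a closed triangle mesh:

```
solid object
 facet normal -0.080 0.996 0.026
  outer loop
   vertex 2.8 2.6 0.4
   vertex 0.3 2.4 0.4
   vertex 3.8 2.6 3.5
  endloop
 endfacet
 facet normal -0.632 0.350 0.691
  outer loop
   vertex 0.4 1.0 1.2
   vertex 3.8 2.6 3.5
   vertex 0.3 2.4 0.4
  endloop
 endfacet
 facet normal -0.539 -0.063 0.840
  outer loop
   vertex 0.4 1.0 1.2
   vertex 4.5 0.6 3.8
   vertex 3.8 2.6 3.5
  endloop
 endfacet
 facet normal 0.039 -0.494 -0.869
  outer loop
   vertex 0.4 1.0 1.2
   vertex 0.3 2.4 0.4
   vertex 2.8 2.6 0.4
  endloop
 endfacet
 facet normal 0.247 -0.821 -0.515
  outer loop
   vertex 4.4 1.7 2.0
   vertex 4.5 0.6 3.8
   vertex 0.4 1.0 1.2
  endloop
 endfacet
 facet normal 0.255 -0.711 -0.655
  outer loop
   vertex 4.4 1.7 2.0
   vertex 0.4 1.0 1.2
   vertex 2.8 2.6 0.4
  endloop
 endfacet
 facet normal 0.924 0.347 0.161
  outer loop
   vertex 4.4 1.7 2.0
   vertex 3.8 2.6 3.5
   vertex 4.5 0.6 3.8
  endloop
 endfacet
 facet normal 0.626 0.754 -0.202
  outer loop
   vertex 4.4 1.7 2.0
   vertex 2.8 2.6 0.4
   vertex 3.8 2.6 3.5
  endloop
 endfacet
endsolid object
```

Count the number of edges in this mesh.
12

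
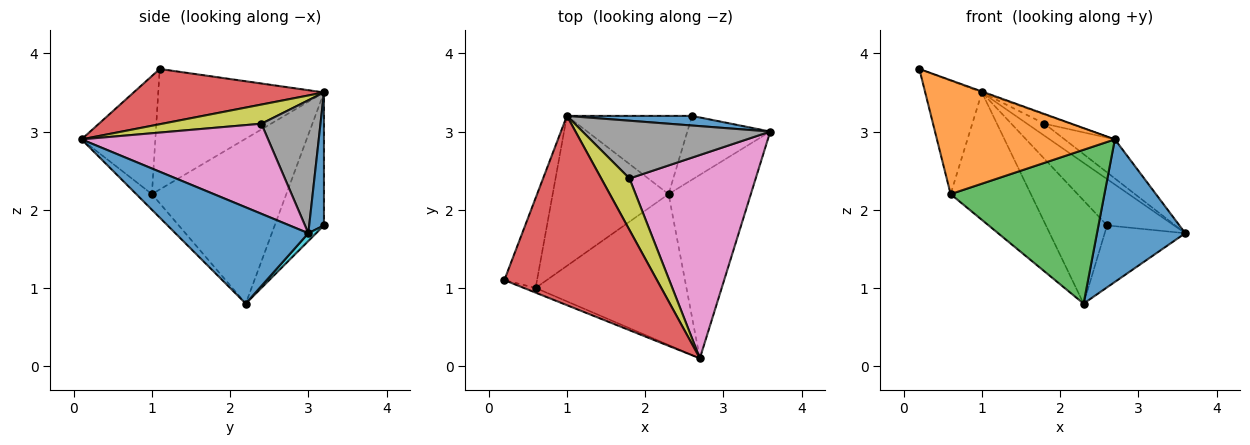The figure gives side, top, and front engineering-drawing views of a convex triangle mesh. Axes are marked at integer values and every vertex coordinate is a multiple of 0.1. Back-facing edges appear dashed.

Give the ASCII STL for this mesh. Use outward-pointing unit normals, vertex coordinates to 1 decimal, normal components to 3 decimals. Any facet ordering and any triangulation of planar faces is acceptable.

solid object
 facet normal 0.679 -0.451 -0.580
  outer loop
   vertex 2.3 2.2 0.8
   vertex 3.6 3.0 1.7
   vertex 2.7 0.1 2.9
  endloop
 endfacet
 facet normal -0.383 -0.923 -0.038
  outer loop
   vertex 0.6 1.0 2.2
   vertex 2.7 0.1 2.9
   vertex 0.2 1.1 3.8
  endloop
 endfacet
 facet normal -0.072 -0.712 -0.698
  outer loop
   vertex 0.6 1.0 2.2
   vertex 2.3 2.2 0.8
   vertex 2.7 0.1 2.9
  endloop
 endfacet
 facet normal 0.340 0.005 0.940
  outer loop
   vertex 1.0 3.2 3.5
   vertex 0.2 1.1 3.8
   vertex 2.7 0.1 2.9
  endloop
 endfacet
 facet normal -0.916 0.314 -0.249
  outer loop
   vertex 1.0 3.2 3.5
   vertex 0.6 1.0 2.2
   vertex 0.2 1.1 3.8
  endloop
 endfacet
 facet normal -0.735 0.439 -0.517
  outer loop
   vertex 1.0 3.2 3.5
   vertex 2.3 2.2 0.8
   vertex 0.6 1.0 2.2
  endloop
 endfacet
 facet normal 0.574 0.155 0.804
  outer loop
   vertex 1.8 2.4 3.1
   vertex 2.7 0.1 2.9
   vertex 3.6 3.0 1.7
  endloop
 endfacet
 facet normal 0.570 0.168 0.804
  outer loop
   vertex 1.8 2.4 3.1
   vertex 3.6 3.0 1.7
   vertex 1.0 3.2 3.5
  endloop
 endfacet
 facet normal 0.555 0.146 0.819
  outer loop
   vertex 1.8 2.4 3.1
   vertex 1.0 3.2 3.5
   vertex 2.7 0.1 2.9
  endloop
 endfacet
 facet normal 0.068 0.695 -0.716
  outer loop
   vertex 2.6 3.2 1.8
   vertex 3.6 3.0 1.7
   vertex 2.3 2.2 0.8
  endloop
 endfacet
 facet normal 0.211 0.957 0.199
  outer loop
   vertex 2.6 3.2 1.8
   vertex 1.0 3.2 3.5
   vertex 3.6 3.0 1.7
  endloop
 endfacet
 facet normal -0.540 0.671 -0.508
  outer loop
   vertex 2.6 3.2 1.8
   vertex 2.3 2.2 0.8
   vertex 1.0 3.2 3.5
  endloop
 endfacet
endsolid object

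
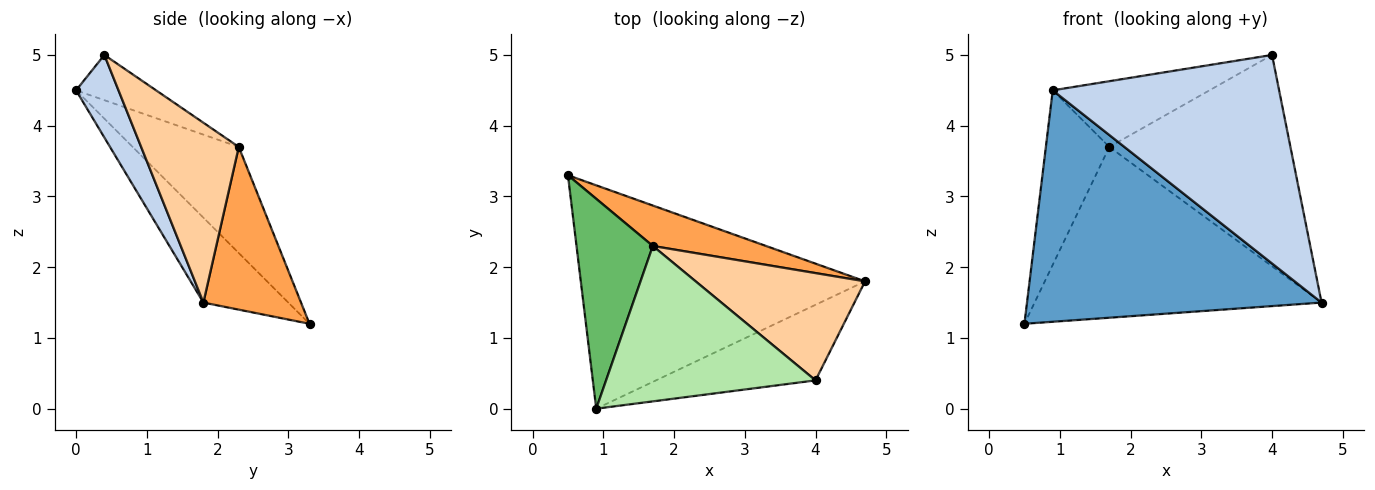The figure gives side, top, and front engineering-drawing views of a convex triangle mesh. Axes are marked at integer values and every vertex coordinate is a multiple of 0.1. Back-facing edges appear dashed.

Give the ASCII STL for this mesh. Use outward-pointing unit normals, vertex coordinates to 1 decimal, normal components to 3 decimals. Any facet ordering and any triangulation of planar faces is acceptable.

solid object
 facet normal -0.203 -0.705 -0.680
  outer loop
   vertex 0.9 0.0 4.5
   vertex 0.5 3.3 1.2
   vertex 4.7 1.8 1.5
  endloop
 endfacet
 facet normal 0.174 -0.926 -0.336
  outer loop
   vertex 4.0 0.4 5.0
   vertex 0.9 0.0 4.5
   vertex 4.7 1.8 1.5
  endloop
 endfacet
 facet normal 0.314 0.924 0.219
  outer loop
   vertex 1.7 2.3 3.7
   vertex 4.7 1.8 1.5
   vertex 0.5 3.3 1.2
  endloop
 endfacet
 facet normal 0.433 0.804 0.408
  outer loop
   vertex 1.7 2.3 3.7
   vertex 4.0 0.4 5.0
   vertex 4.7 1.8 1.5
  endloop
 endfacet
 facet normal -0.730 0.437 0.525
  outer loop
   vertex 1.7 2.3 3.7
   vertex 0.5 3.3 1.2
   vertex 0.9 0.0 4.5
  endloop
 endfacet
 facet normal -0.195 0.382 0.903
  outer loop
   vertex 1.7 2.3 3.7
   vertex 0.9 0.0 4.5
   vertex 4.0 0.4 5.0
  endloop
 endfacet
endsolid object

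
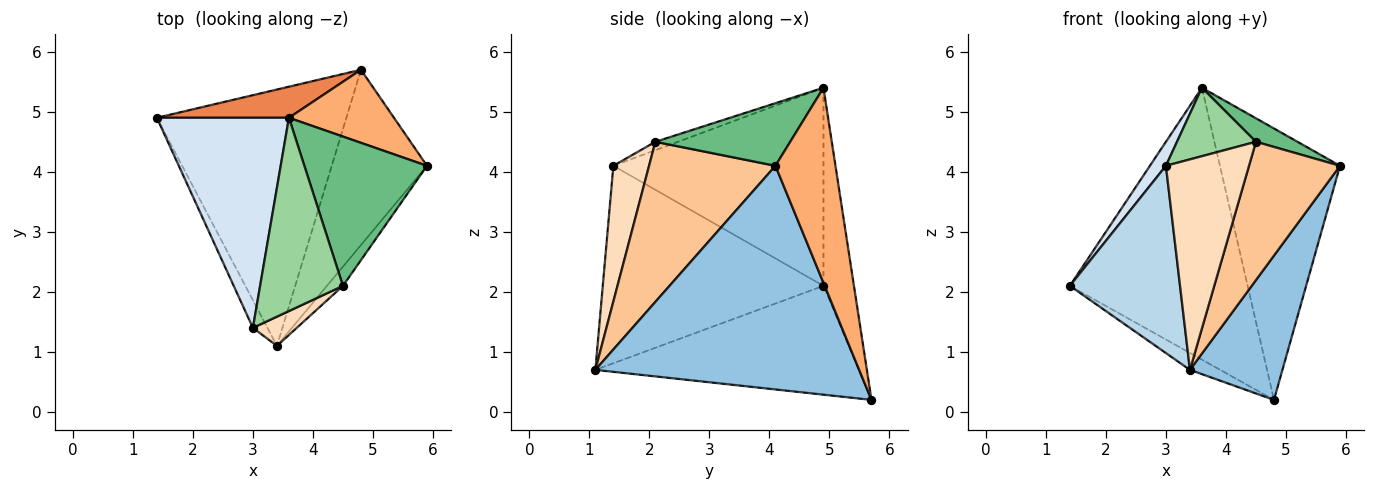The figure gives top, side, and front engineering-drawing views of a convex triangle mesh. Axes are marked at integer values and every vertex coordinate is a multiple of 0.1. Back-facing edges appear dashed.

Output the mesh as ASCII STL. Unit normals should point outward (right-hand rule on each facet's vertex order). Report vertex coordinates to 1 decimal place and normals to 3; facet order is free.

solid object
 facet normal -0.497 0.057 -0.866
  outer loop
   vertex 4.8 5.7 0.2
   vertex 3.4 1.1 0.7
   vertex 1.4 4.9 2.1
  endloop
 endfacet
 facet normal 0.876 -0.307 -0.373
  outer loop
   vertex 4.8 5.7 0.2
   vertex 5.9 4.1 4.1
   vertex 3.4 1.1 0.7
  endloop
 endfacet
 facet normal -0.893 -0.446 -0.066
  outer loop
   vertex 3.0 1.4 4.1
   vertex 1.4 4.9 2.1
   vertex 3.4 1.1 0.7
  endloop
 endfacet
 facet normal -0.830 -0.063 0.554
  outer loop
   vertex 3.6 4.9 5.4
   vertex 1.4 4.9 2.1
   vertex 3.0 1.4 4.1
  endloop
 endfacet
 facet normal -0.168 0.979 0.112
  outer loop
   vertex 3.6 4.9 5.4
   vertex 4.8 5.7 0.2
   vertex 1.4 4.9 2.1
  endloop
 endfacet
 facet normal 0.435 0.870 0.234
  outer loop
   vertex 3.6 4.9 5.4
   vertex 5.9 4.1 4.1
   vertex 4.8 5.7 0.2
  endloop
 endfacet
 facet normal 0.809 -0.582 -0.081
  outer loop
   vertex 4.5 2.1 4.5
   vertex 3.4 1.1 0.7
   vertex 5.9 4.1 4.1
  endloop
 endfacet
 facet normal 0.392 -0.911 0.126
  outer loop
   vertex 4.5 2.1 4.5
   vertex 3.0 1.4 4.1
   vertex 3.4 1.1 0.7
  endloop
 endfacet
 facet normal 0.450 -0.139 0.882
  outer loop
   vertex 4.5 2.1 4.5
   vertex 5.9 4.1 4.1
   vertex 3.6 4.9 5.4
  endloop
 endfacet
 facet normal -0.095 -0.332 0.938
  outer loop
   vertex 4.5 2.1 4.5
   vertex 3.6 4.9 5.4
   vertex 3.0 1.4 4.1
  endloop
 endfacet
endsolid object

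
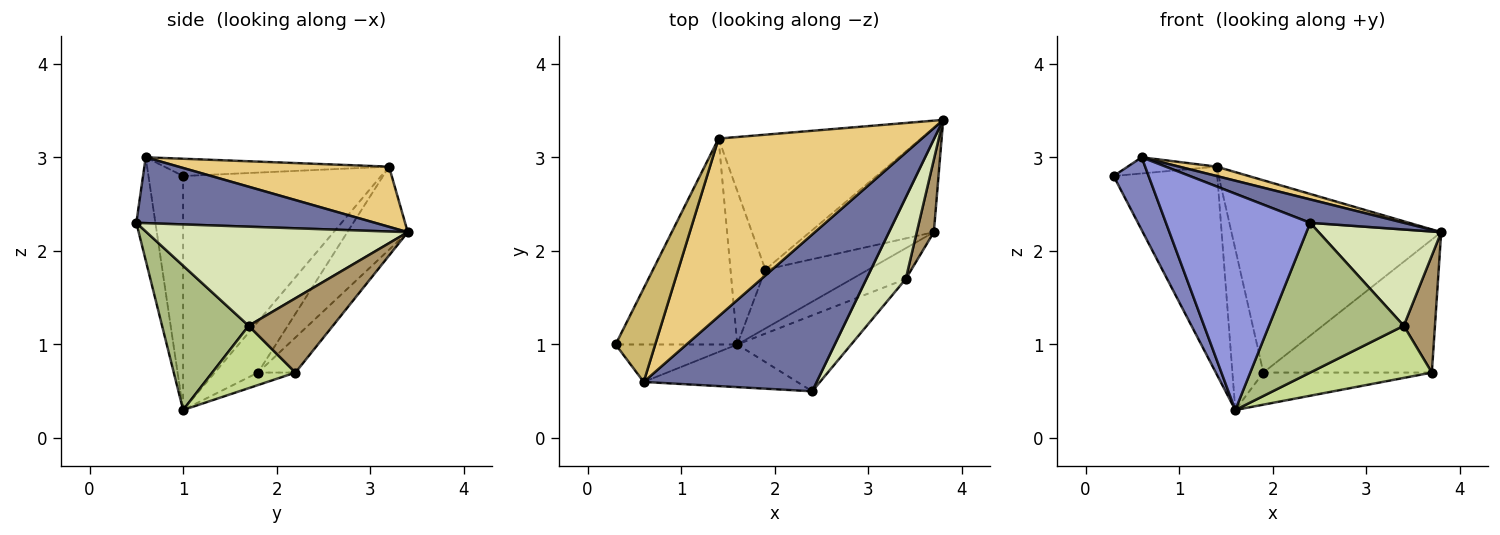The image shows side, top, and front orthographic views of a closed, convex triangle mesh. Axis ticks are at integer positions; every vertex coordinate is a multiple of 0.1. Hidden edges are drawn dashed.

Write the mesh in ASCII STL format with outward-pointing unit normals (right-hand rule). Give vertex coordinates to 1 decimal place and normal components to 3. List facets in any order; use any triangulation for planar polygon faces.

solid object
 facet normal 0.352 -0.138 0.926
  outer loop
   vertex 0.6 0.6 3.0
   vertex 2.4 0.5 2.3
   vertex 3.8 3.4 2.2
  endloop
 endfacet
 facet normal -0.661 -0.667 -0.344
  outer loop
   vertex 0.6 0.6 3.0
   vertex 0.3 1.0 2.8
   vertex 1.6 1.0 0.3
  endloop
 endfacet
 facet normal -0.129 -0.973 -0.192
  outer loop
   vertex 0.6 0.6 3.0
   vertex 1.6 1.0 0.3
   vertex 2.4 0.5 2.3
  endloop
 endfacet
 facet normal -0.172 0.775 -0.608
  outer loop
   vertex 1.9 1.8 0.7
   vertex 3.8 3.4 2.2
   vertex 3.7 2.2 0.7
  endloop
 endfacet
 facet normal -0.106 0.476 -0.873
  outer loop
   vertex 1.9 1.8 0.7
   vertex 3.7 2.2 0.7
   vertex 1.6 1.0 0.3
  endloop
 endfacet
 facet normal 0.497 -0.774 -0.392
  outer loop
   vertex 3.4 1.7 1.2
   vertex 2.4 0.5 2.3
   vertex 1.6 1.0 0.3
  endloop
 endfacet
 facet normal 0.507 -0.742 -0.438
  outer loop
   vertex 3.4 1.7 1.2
   vertex 1.6 1.0 0.3
   vertex 3.7 2.2 0.7
  endloop
 endfacet
 facet normal 0.852 -0.400 0.339
  outer loop
   vertex 3.4 1.7 1.2
   vertex 3.8 3.4 2.2
   vertex 2.4 0.5 2.3
  endloop
 endfacet
 facet normal 0.917 -0.340 0.211
  outer loop
   vertex 3.4 1.7 1.2
   vertex 3.7 2.2 0.7
   vertex 3.8 3.4 2.2
  endloop
 endfacet
 facet normal -0.395 0.156 0.905
  outer loop
   vertex 1.4 3.2 2.9
   vertex 0.3 1.0 2.8
   vertex 0.6 0.6 3.0
  endloop
 endfacet
 facet normal 0.284 -0.050 0.958
  outer loop
   vertex 1.4 3.2 2.9
   vertex 0.6 0.6 3.0
   vertex 3.8 3.4 2.2
  endloop
 endfacet
 facet normal -0.229 0.797 -0.559
  outer loop
   vertex 1.4 3.2 2.9
   vertex 3.8 3.4 2.2
   vertex 1.9 1.8 0.7
  endloop
 endfacet
 facet normal -0.805 0.421 -0.418
  outer loop
   vertex 1.4 3.2 2.9
   vertex 1.6 1.0 0.3
   vertex 0.3 1.0 2.8
  endloop
 endfacet
 facet normal -0.711 0.509 -0.486
  outer loop
   vertex 1.4 3.2 2.9
   vertex 1.9 1.8 0.7
   vertex 1.6 1.0 0.3
  endloop
 endfacet
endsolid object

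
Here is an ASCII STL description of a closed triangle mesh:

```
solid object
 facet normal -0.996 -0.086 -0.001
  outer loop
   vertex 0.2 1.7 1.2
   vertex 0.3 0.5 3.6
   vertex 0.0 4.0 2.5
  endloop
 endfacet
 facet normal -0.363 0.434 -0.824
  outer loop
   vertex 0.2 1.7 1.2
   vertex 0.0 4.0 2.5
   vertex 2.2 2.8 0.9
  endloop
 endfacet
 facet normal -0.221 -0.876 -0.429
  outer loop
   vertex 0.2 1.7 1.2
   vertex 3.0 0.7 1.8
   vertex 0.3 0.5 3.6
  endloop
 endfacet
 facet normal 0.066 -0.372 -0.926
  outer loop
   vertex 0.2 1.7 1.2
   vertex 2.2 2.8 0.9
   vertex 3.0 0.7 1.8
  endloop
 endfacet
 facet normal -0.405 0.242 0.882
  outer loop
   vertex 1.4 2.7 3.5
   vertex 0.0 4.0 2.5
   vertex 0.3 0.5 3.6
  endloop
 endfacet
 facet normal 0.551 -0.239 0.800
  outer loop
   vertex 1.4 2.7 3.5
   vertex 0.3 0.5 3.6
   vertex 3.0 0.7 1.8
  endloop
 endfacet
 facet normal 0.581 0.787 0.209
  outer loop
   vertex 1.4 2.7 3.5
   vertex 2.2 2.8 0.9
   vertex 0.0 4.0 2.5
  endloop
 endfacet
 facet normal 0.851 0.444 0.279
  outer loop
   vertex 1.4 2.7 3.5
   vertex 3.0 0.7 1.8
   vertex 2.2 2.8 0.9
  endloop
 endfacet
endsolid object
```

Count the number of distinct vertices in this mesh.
6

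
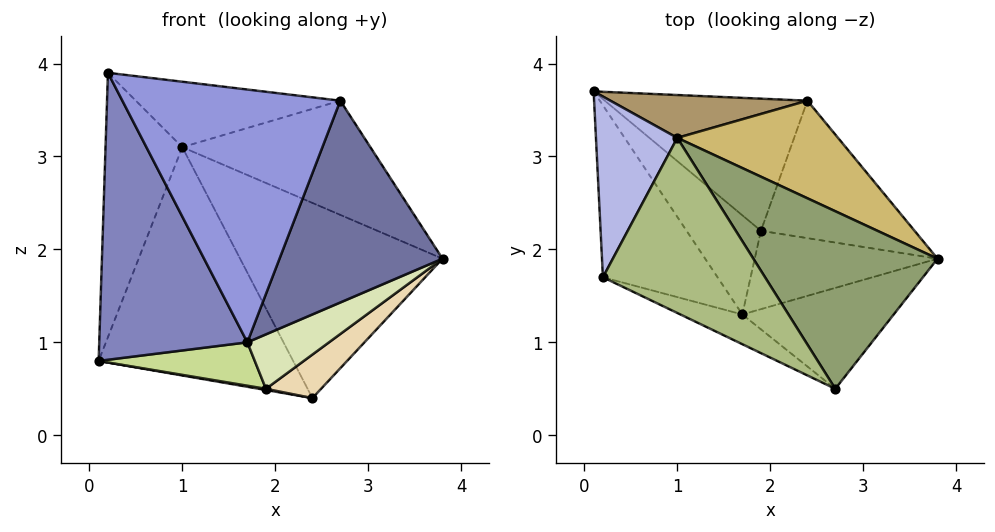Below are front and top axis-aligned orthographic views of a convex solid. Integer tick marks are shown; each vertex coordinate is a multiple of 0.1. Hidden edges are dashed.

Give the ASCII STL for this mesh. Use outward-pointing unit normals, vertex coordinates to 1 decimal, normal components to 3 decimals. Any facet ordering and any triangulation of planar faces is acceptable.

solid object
 facet normal 0.408 -0.816 -0.408
  outer loop
   vertex 1.7 1.3 1.0
   vertex 3.8 1.9 1.9
   vertex 2.7 0.5 3.6
  endloop
 endfacet
 facet normal -0.774 -0.543 -0.325
  outer loop
   vertex 1.7 1.3 1.0
   vertex 0.2 1.7 3.9
   vertex 0.1 3.7 0.8
  endloop
 endfacet
 facet normal -0.441 -0.892 -0.105
  outer loop
   vertex 1.7 1.3 1.0
   vertex 2.7 0.5 3.6
   vertex 0.2 1.7 3.9
  endloop
 endfacet
 facet normal -0.701 0.589 0.402
  outer loop
   vertex 1.0 3.2 3.1
   vertex 0.1 3.7 0.8
   vertex 0.2 1.7 3.9
  endloop
 endfacet
 facet normal 0.522 0.461 0.718
  outer loop
   vertex 1.0 3.2 3.1
   vertex 2.7 0.5 3.6
   vertex 3.8 1.9 1.9
  endloop
 endfacet
 facet normal 0.270 0.337 0.902
  outer loop
   vertex 1.0 3.2 3.1
   vertex 0.2 1.7 3.9
   vertex 2.7 0.5 3.6
  endloop
 endfacet
 facet normal -0.438 -0.360 -0.824
  outer loop
   vertex 1.9 2.2 0.5
   vertex 1.7 1.3 1.0
   vertex 0.1 3.7 0.8
  endloop
 endfacet
 facet normal 0.458 -0.507 -0.730
  outer loop
   vertex 1.9 2.2 0.5
   vertex 3.8 1.9 1.9
   vertex 1.7 1.3 1.0
  endloop
 endfacet
 facet normal 0.075 0.980 0.184
  outer loop
   vertex 2.4 3.6 0.4
   vertex 0.1 3.7 0.8
   vertex 1.0 3.2 3.1
  endloop
 endfacet
 facet normal 0.519 0.765 0.382
  outer loop
   vertex 2.4 3.6 0.4
   vertex 1.0 3.2 3.1
   vertex 3.8 1.9 1.9
  endloop
 endfacet
 facet normal -0.172 -0.009 -0.985
  outer loop
   vertex 2.4 3.6 0.4
   vertex 1.9 2.2 0.5
   vertex 0.1 3.7 0.8
  endloop
 endfacet
 facet normal 0.548 -0.253 -0.798
  outer loop
   vertex 2.4 3.6 0.4
   vertex 3.8 1.9 1.9
   vertex 1.9 2.2 0.5
  endloop
 endfacet
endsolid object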